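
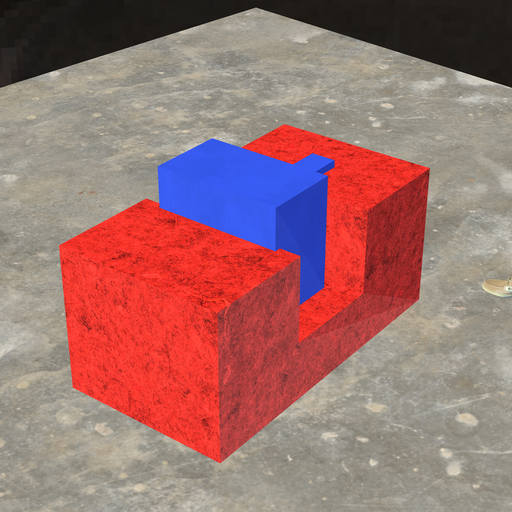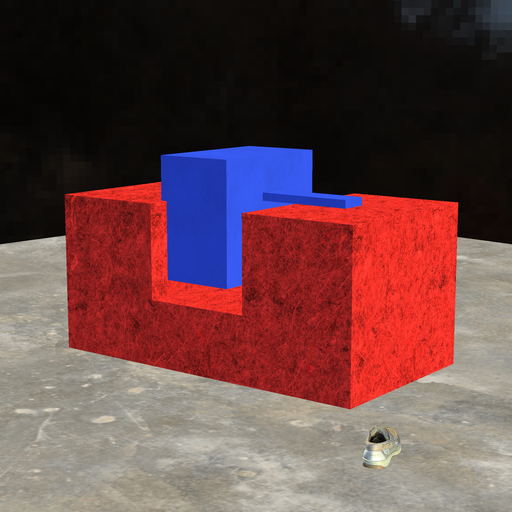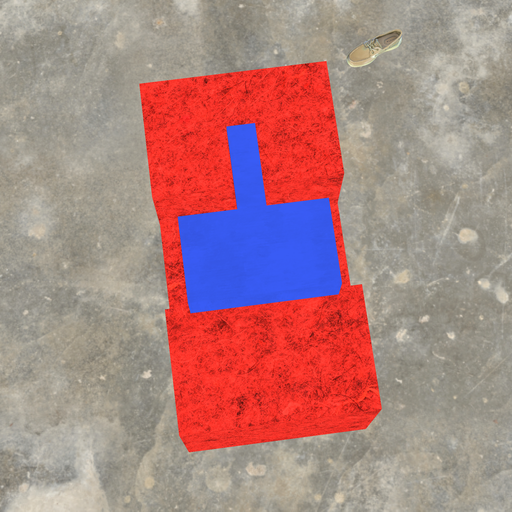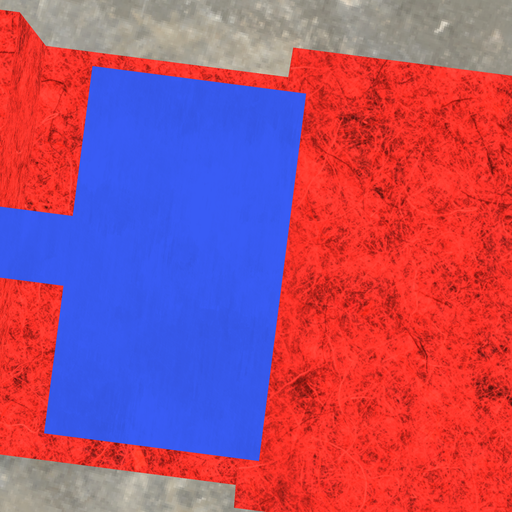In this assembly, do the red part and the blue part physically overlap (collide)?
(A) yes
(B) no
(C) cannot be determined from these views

(A) yes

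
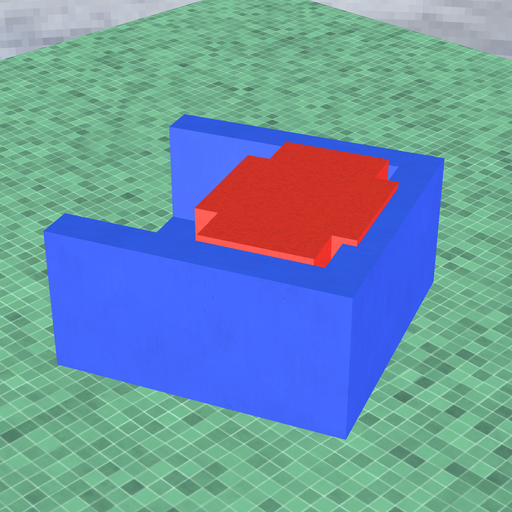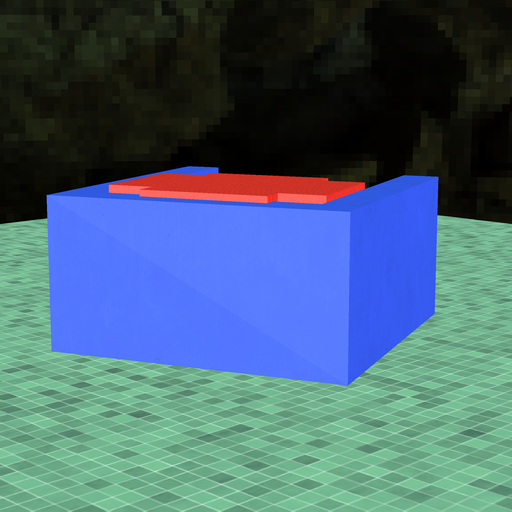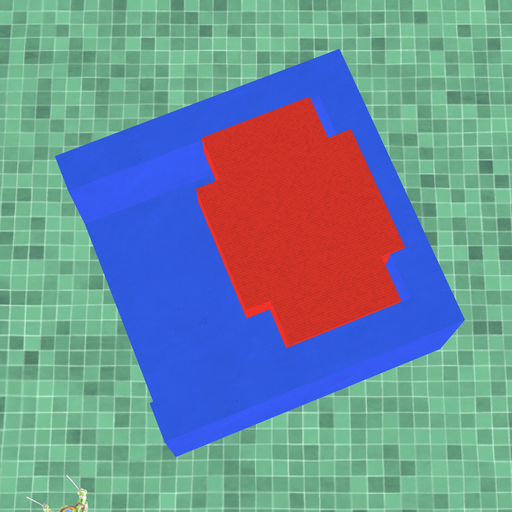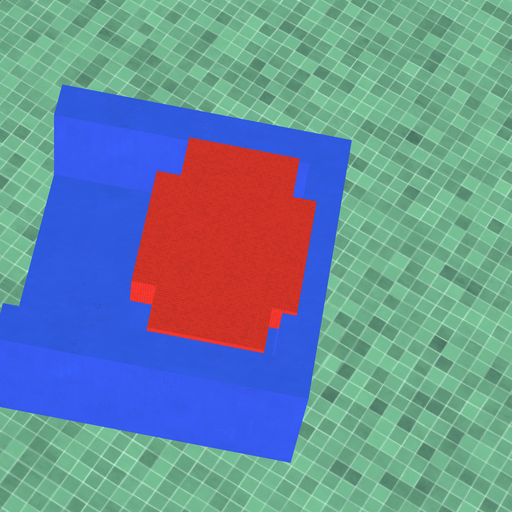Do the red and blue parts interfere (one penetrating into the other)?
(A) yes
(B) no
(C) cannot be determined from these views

(A) yes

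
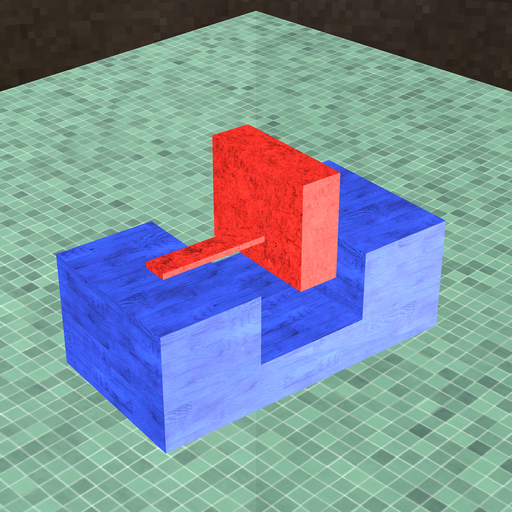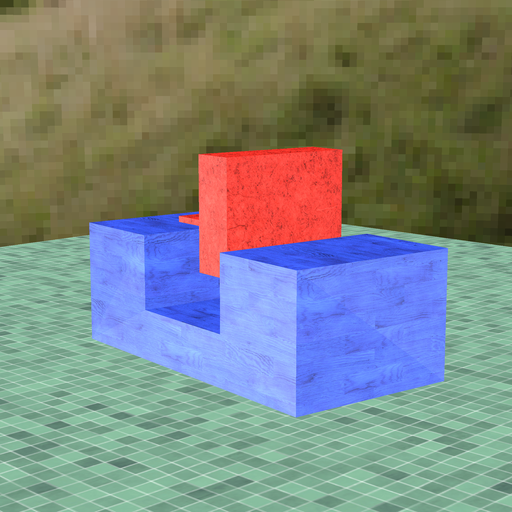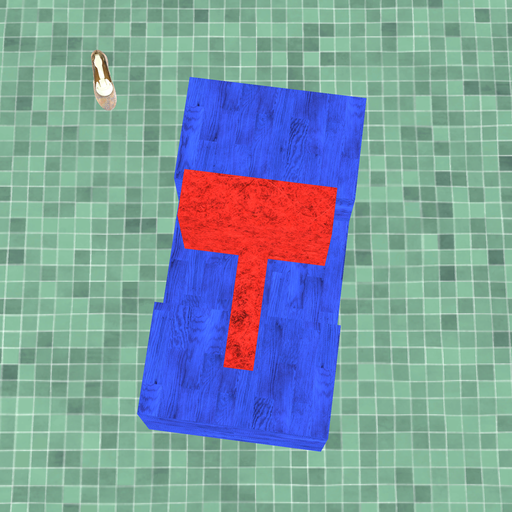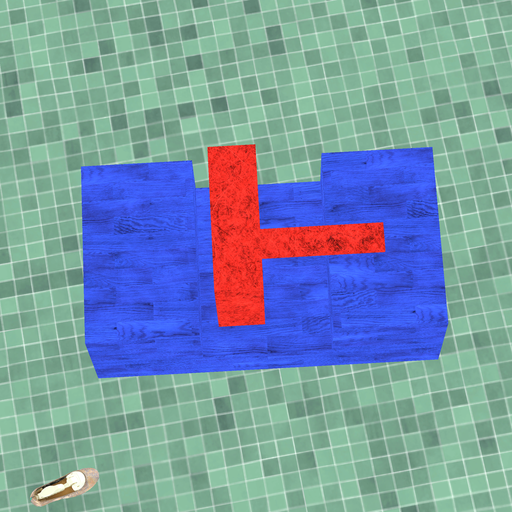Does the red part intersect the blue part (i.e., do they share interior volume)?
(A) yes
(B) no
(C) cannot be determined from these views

(B) no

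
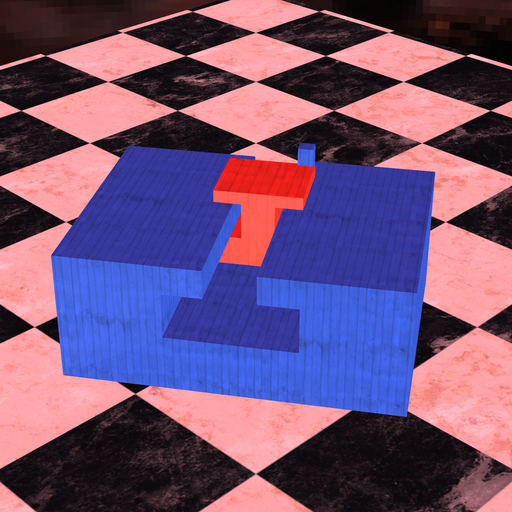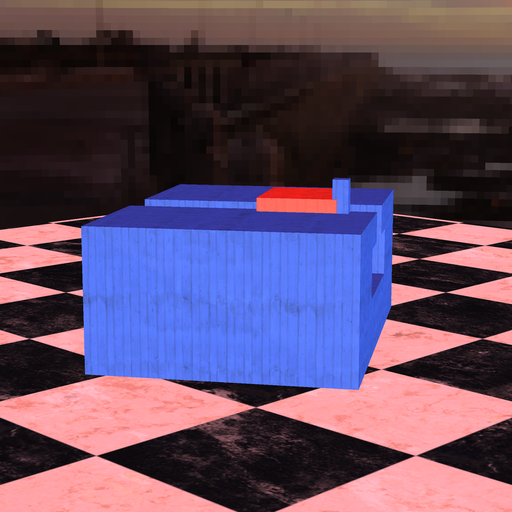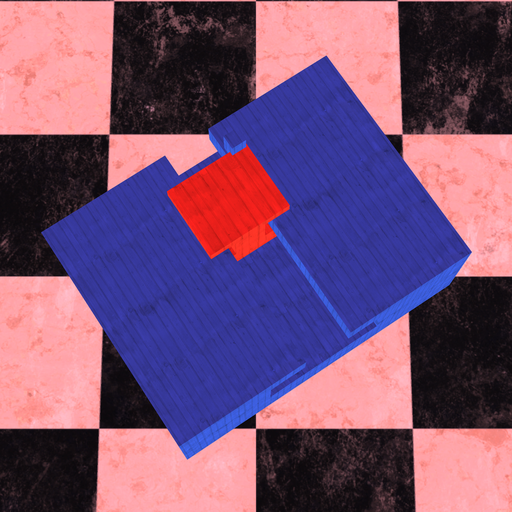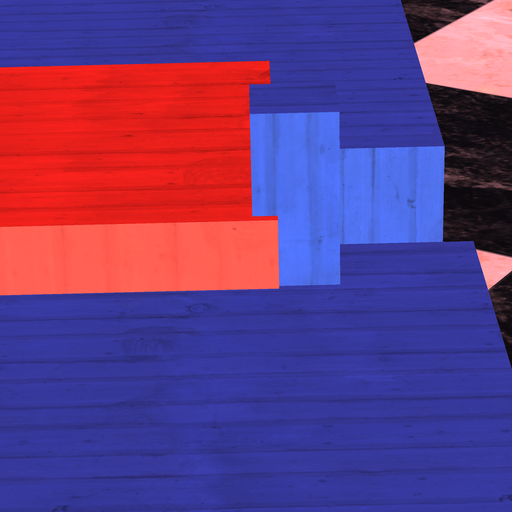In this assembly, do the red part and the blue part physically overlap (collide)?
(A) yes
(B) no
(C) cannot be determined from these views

(A) yes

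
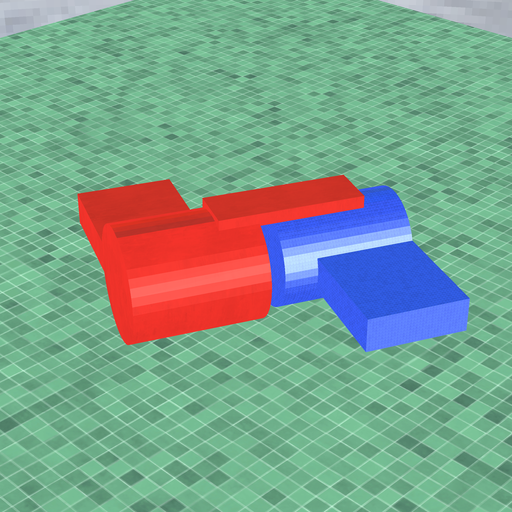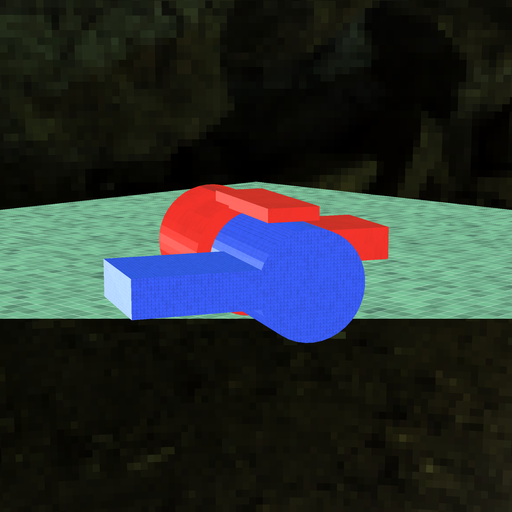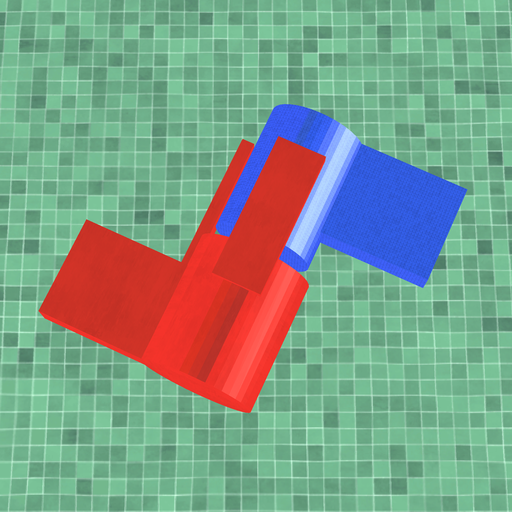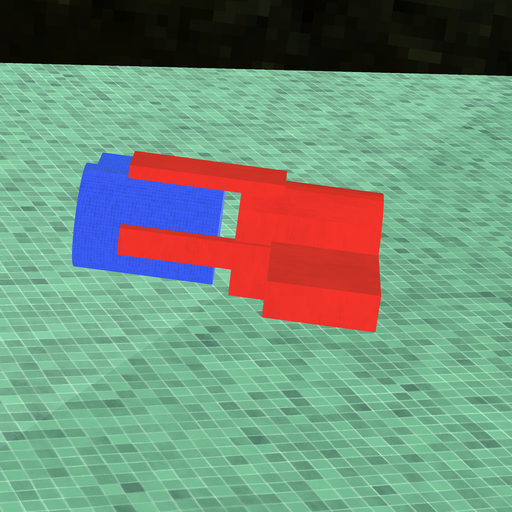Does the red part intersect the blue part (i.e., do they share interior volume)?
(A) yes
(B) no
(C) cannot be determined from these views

(B) no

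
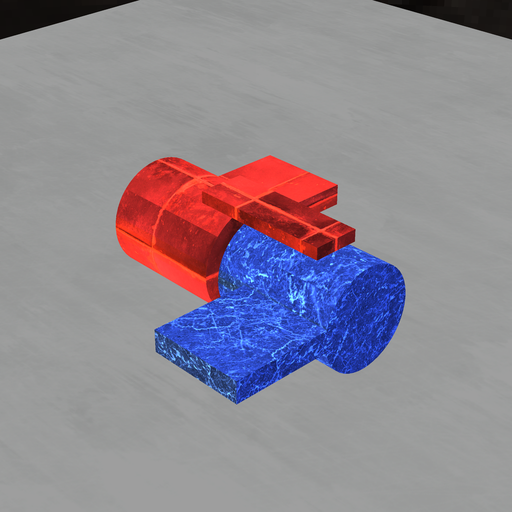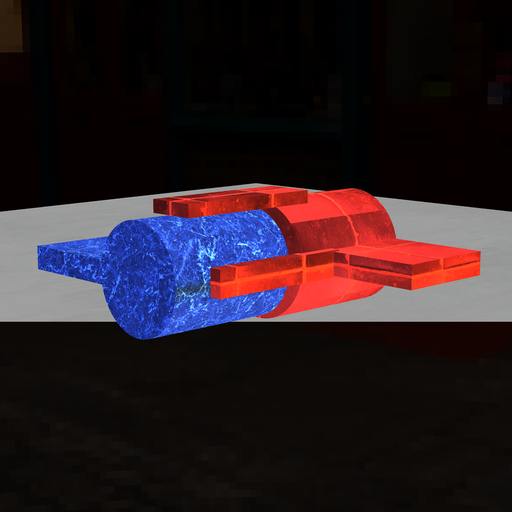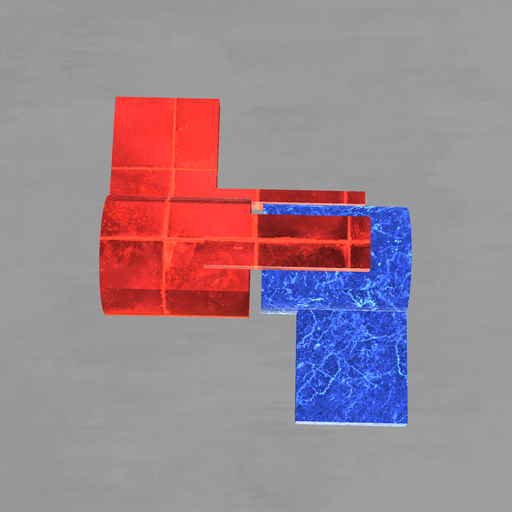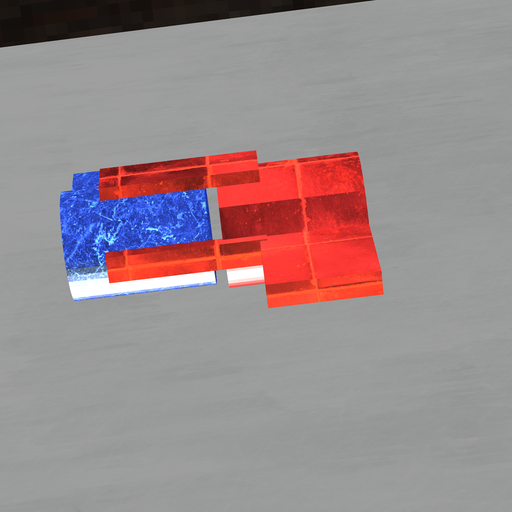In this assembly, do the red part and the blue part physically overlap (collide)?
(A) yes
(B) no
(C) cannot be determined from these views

(B) no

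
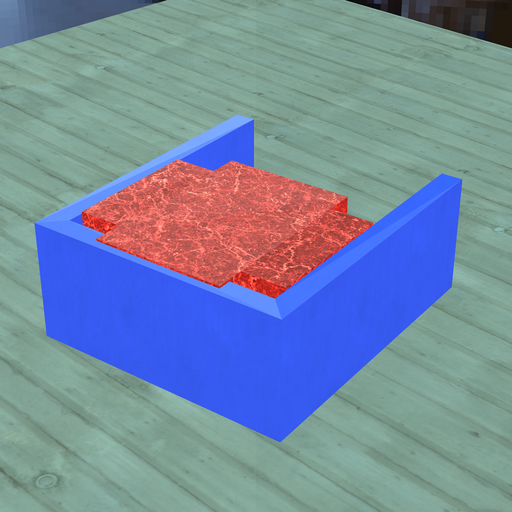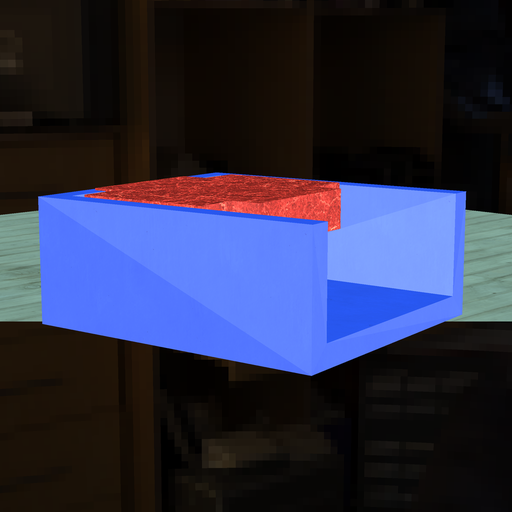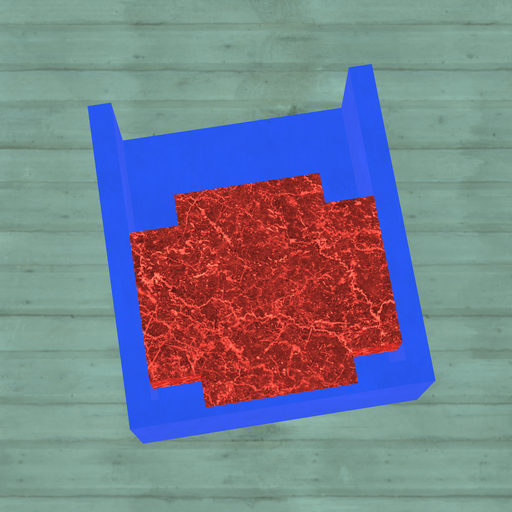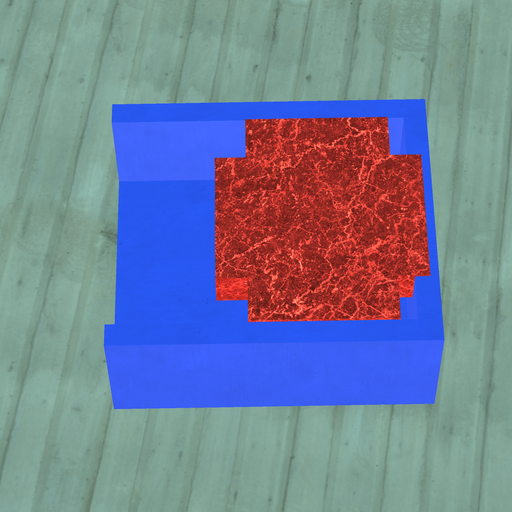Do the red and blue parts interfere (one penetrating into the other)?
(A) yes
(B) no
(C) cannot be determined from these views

(A) yes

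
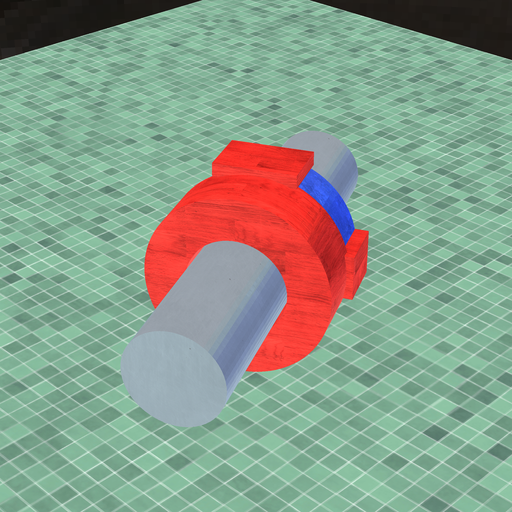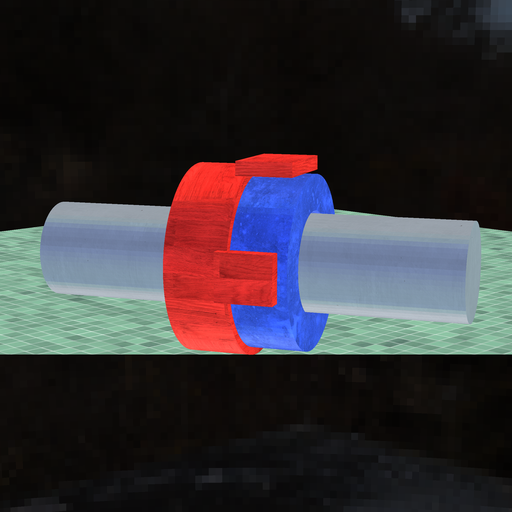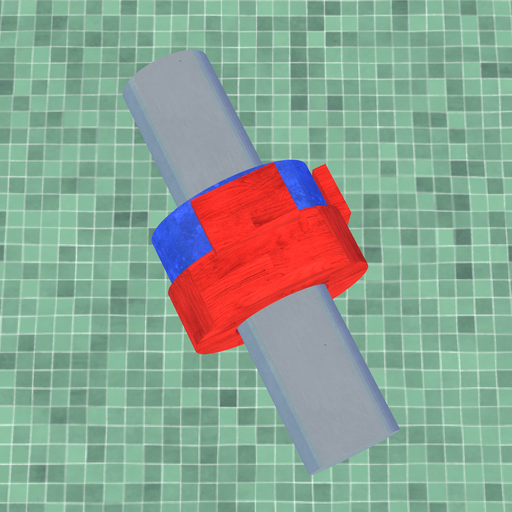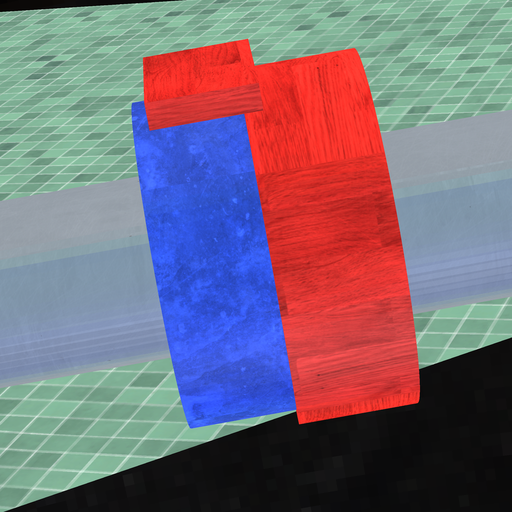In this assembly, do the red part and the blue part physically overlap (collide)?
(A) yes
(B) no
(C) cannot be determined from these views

(A) yes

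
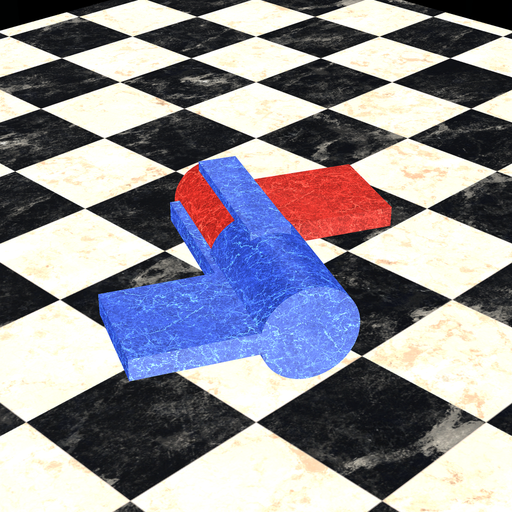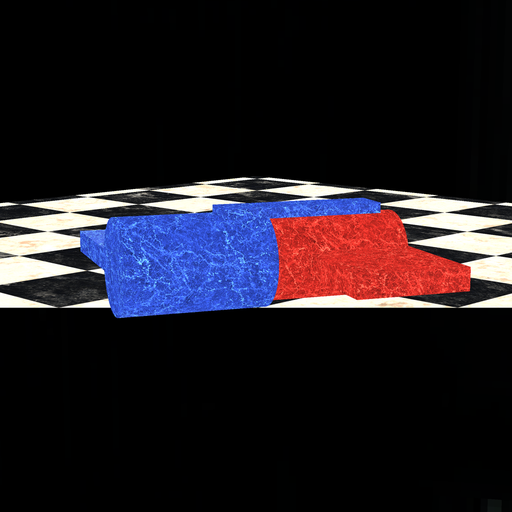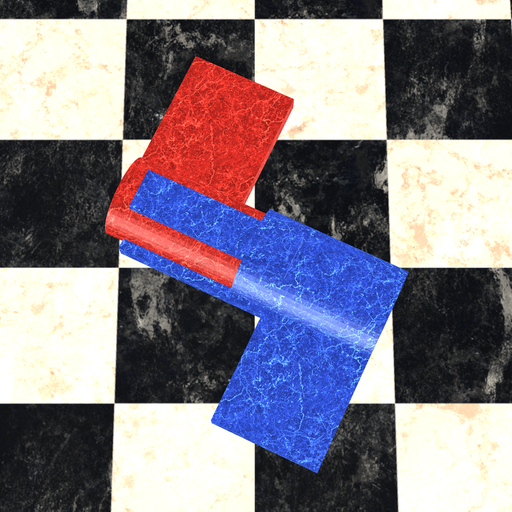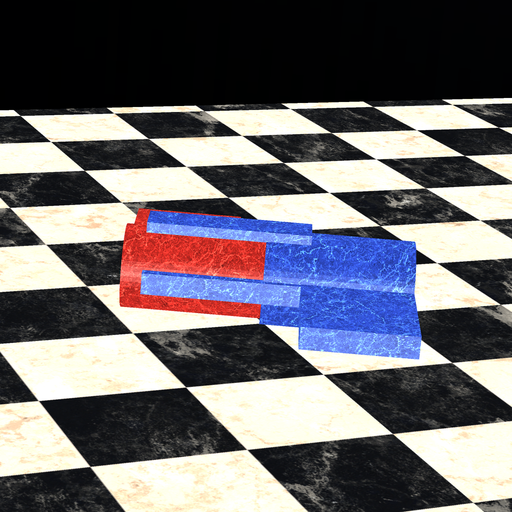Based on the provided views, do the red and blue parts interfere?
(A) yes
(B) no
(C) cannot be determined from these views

(A) yes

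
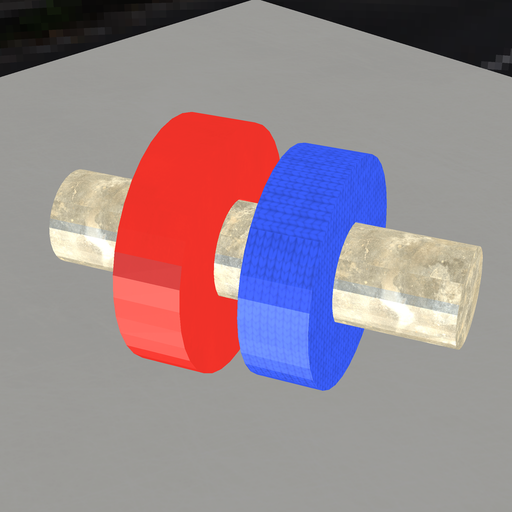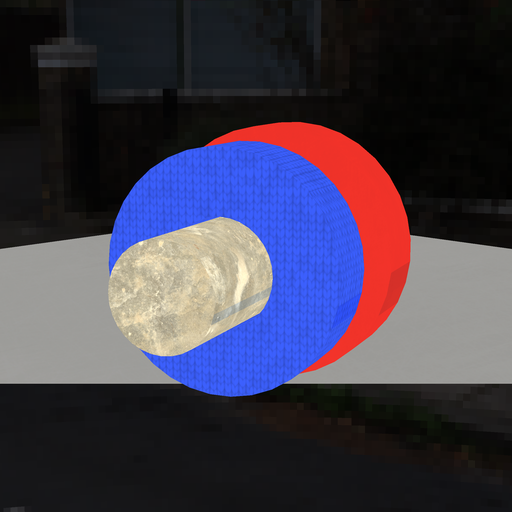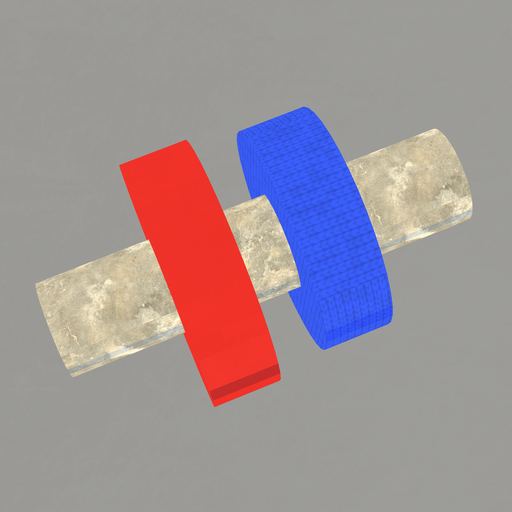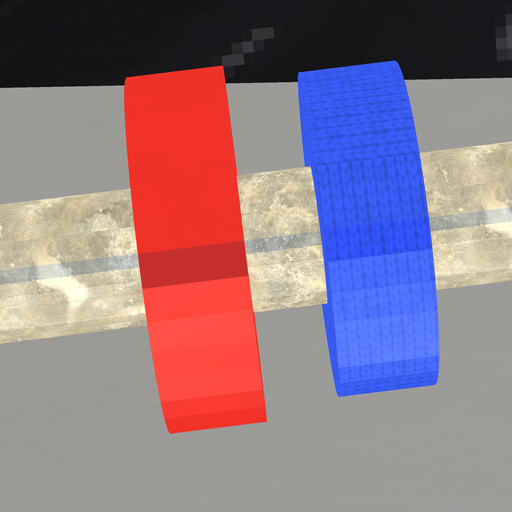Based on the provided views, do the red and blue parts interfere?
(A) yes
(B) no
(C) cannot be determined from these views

(B) no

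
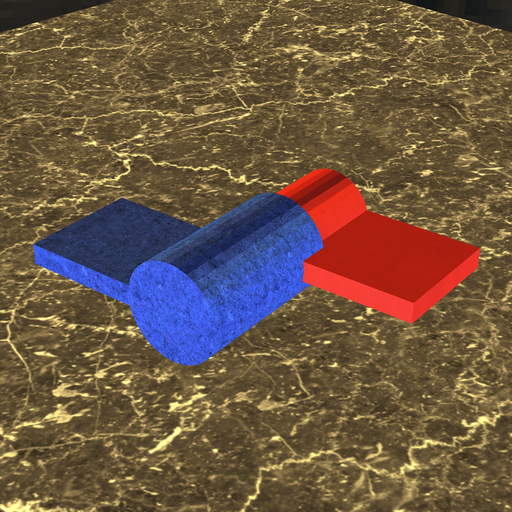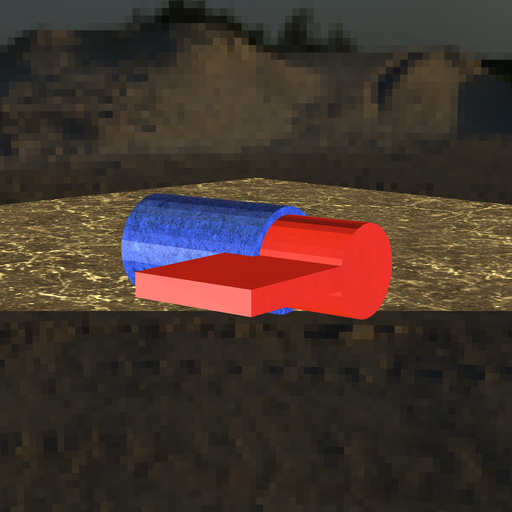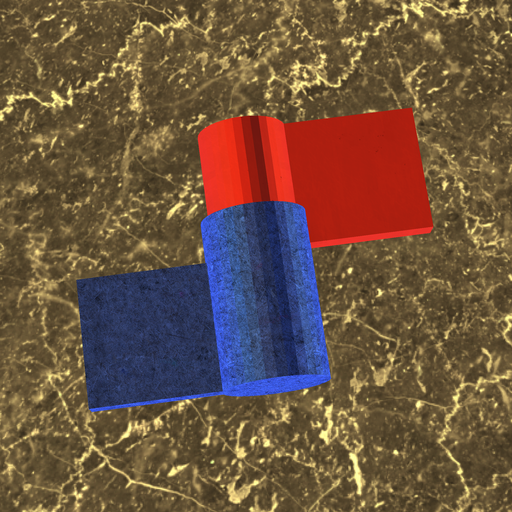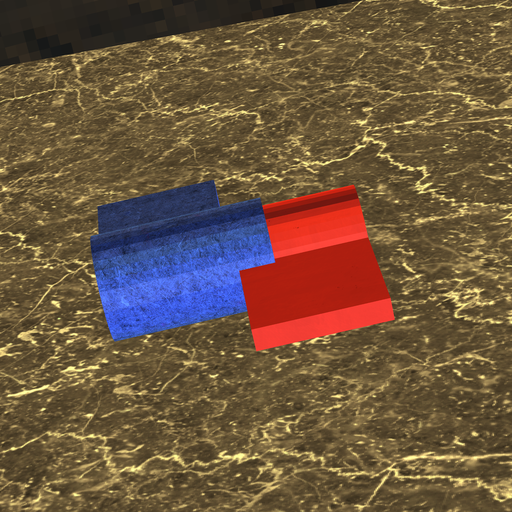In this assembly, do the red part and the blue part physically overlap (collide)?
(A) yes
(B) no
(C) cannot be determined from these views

(A) yes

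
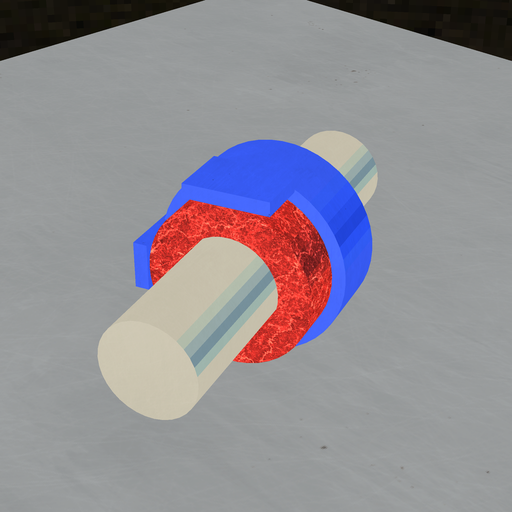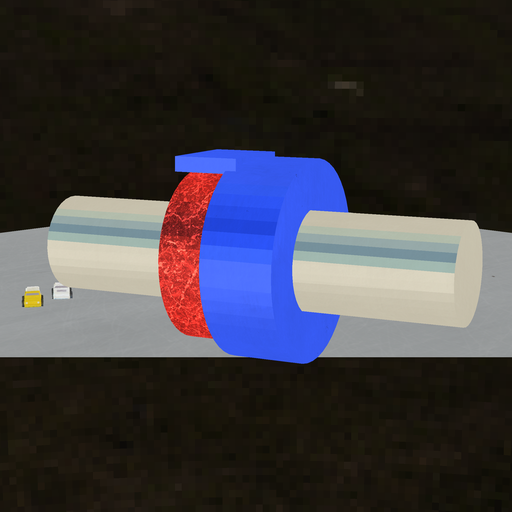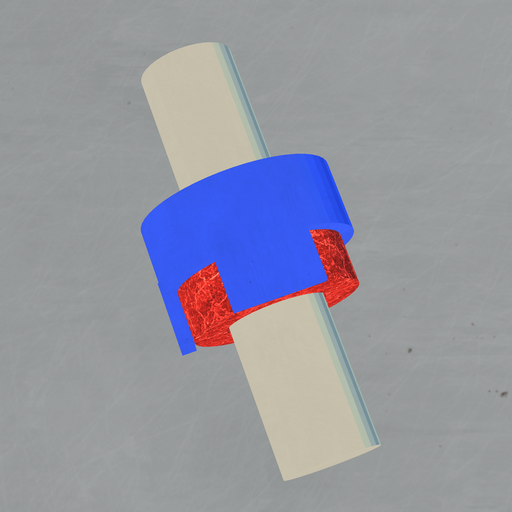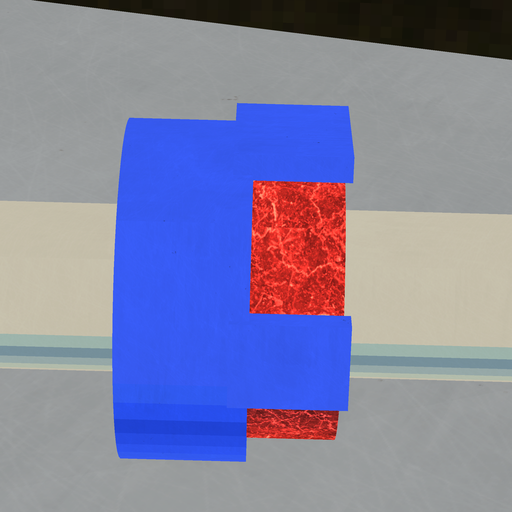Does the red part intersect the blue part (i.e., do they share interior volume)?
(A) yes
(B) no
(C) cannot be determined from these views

(A) yes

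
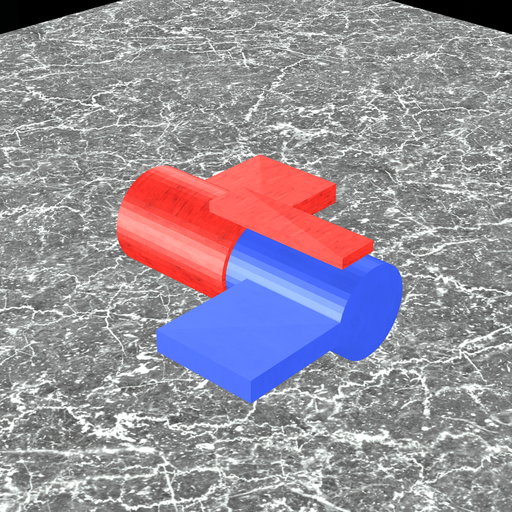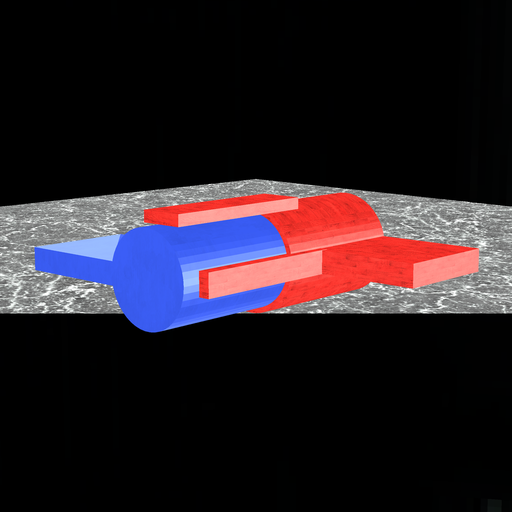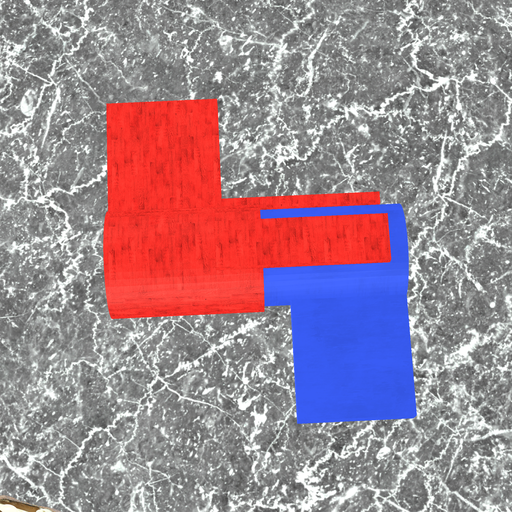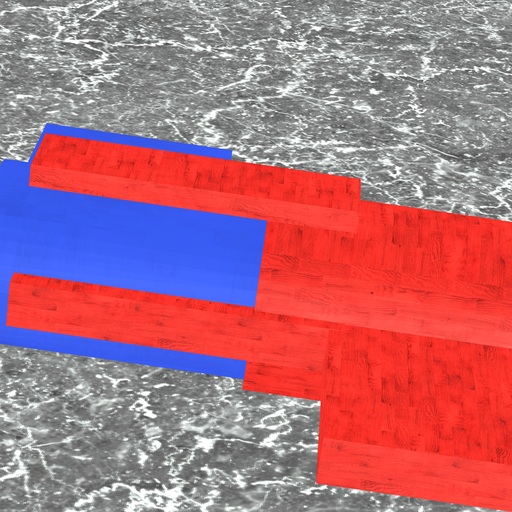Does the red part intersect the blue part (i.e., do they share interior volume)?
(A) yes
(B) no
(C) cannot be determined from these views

(A) yes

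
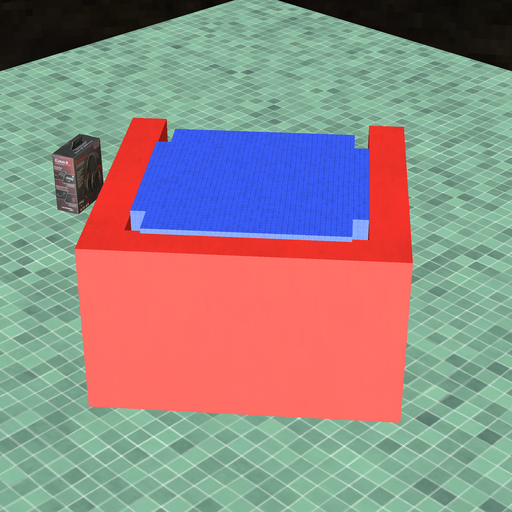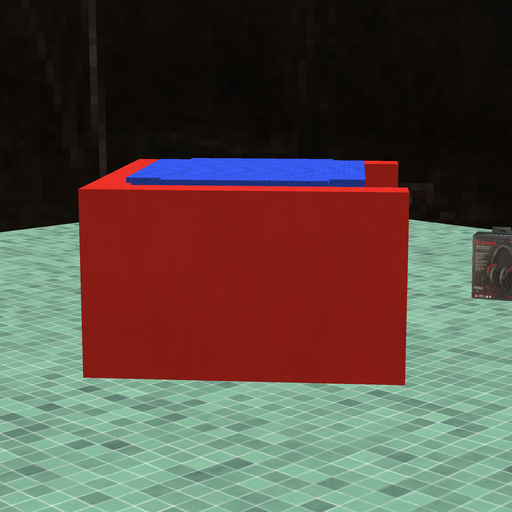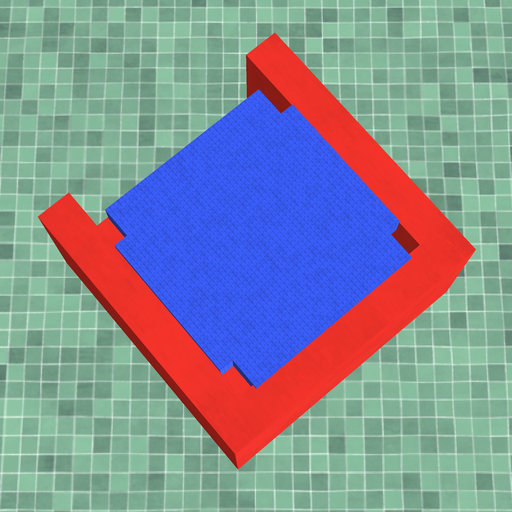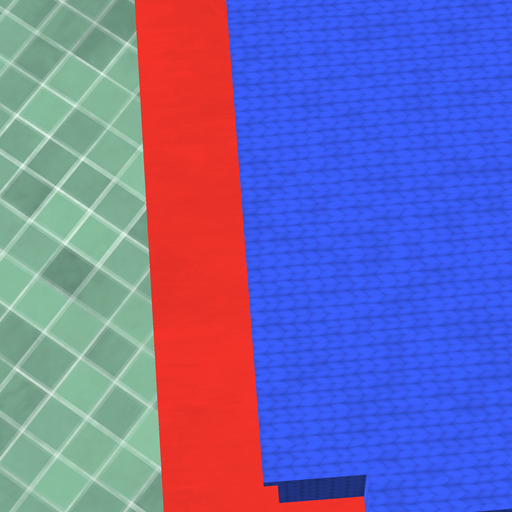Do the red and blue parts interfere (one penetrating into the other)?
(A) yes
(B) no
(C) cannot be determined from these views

(A) yes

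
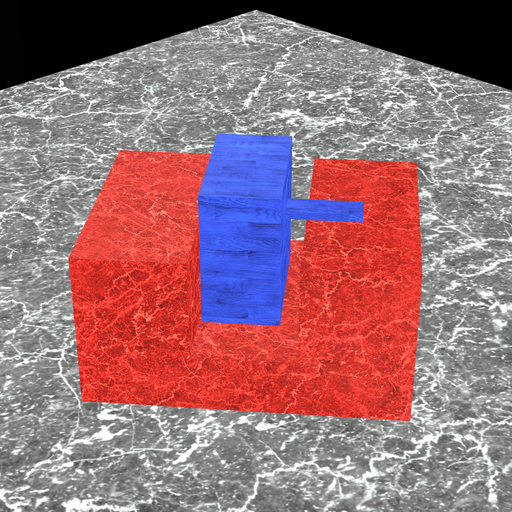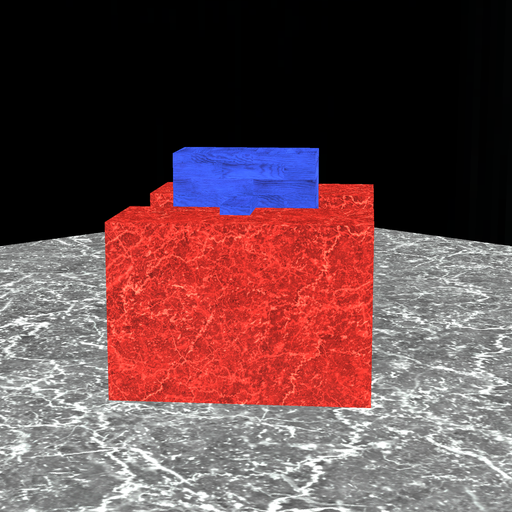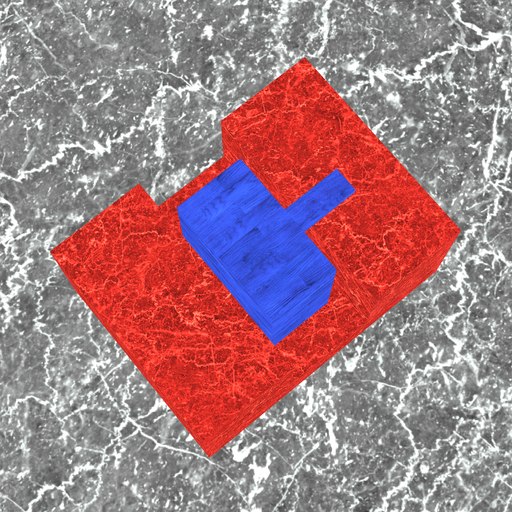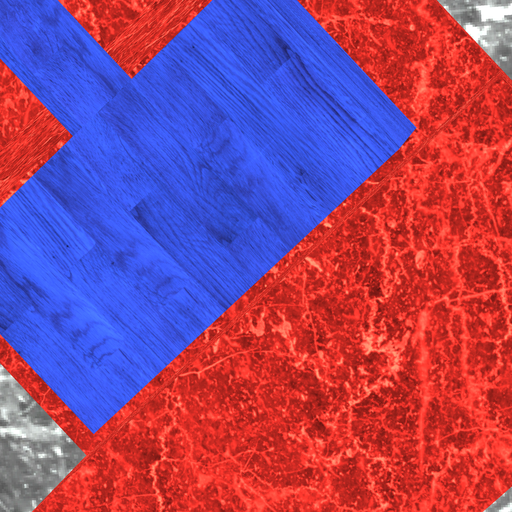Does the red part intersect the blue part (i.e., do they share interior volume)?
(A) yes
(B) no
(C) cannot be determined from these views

(B) no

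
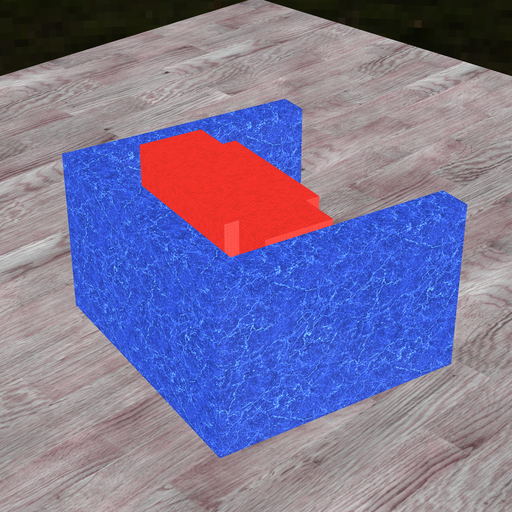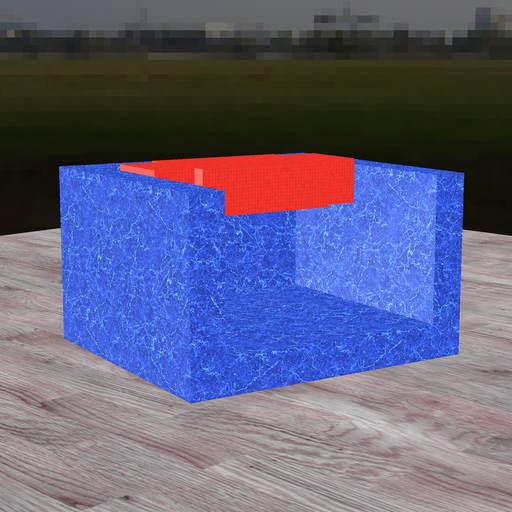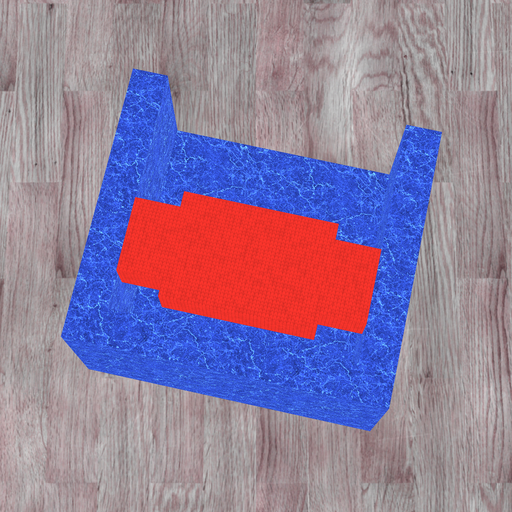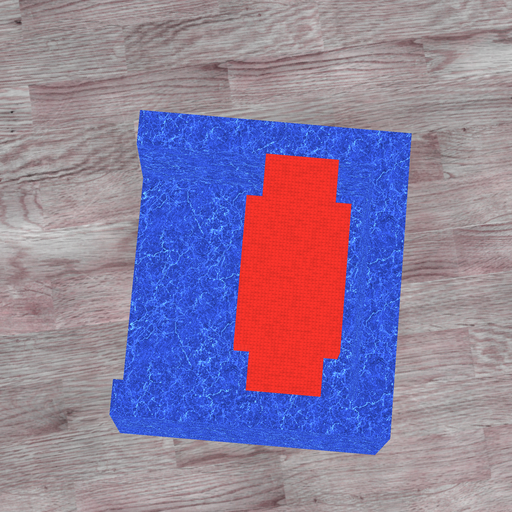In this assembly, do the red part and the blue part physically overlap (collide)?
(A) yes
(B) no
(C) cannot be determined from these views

(B) no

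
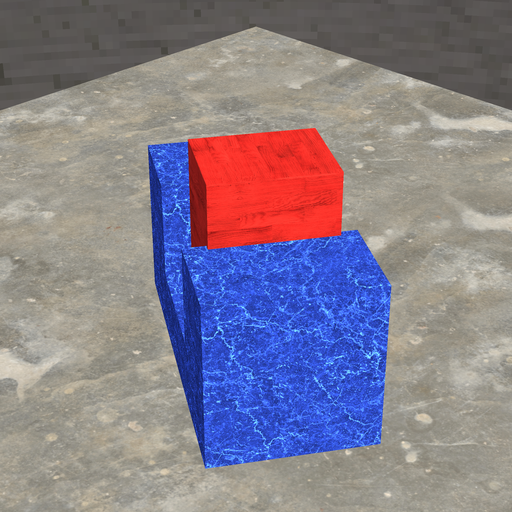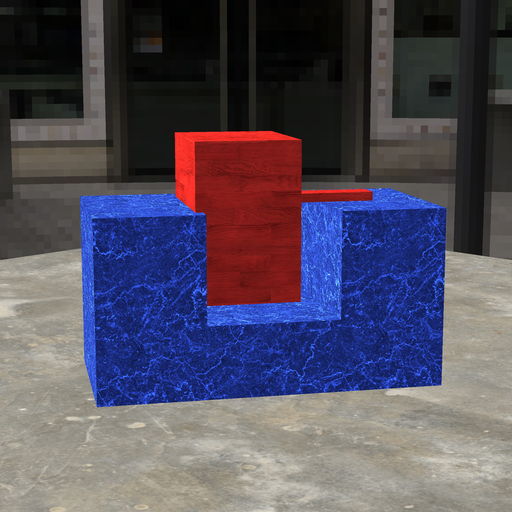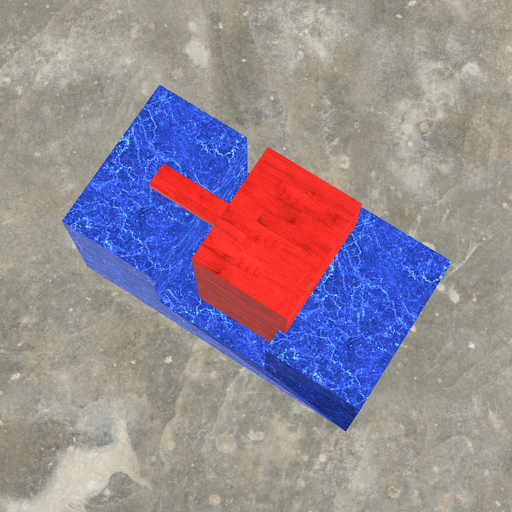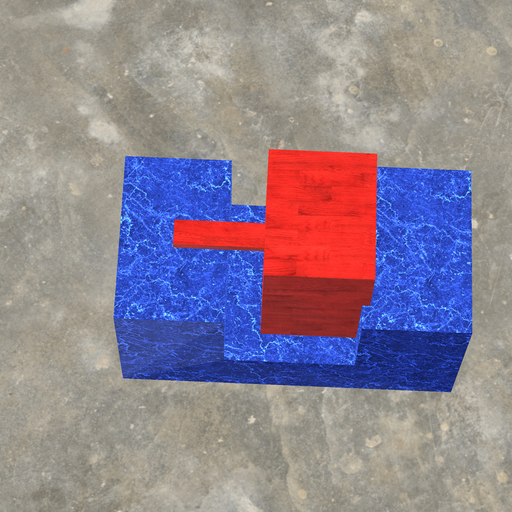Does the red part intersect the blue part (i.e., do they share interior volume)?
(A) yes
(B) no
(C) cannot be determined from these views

(A) yes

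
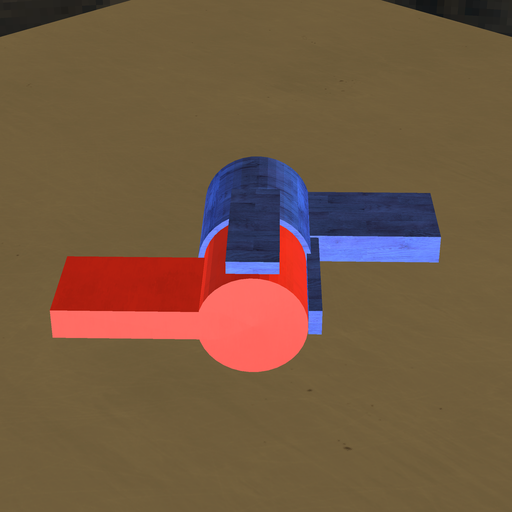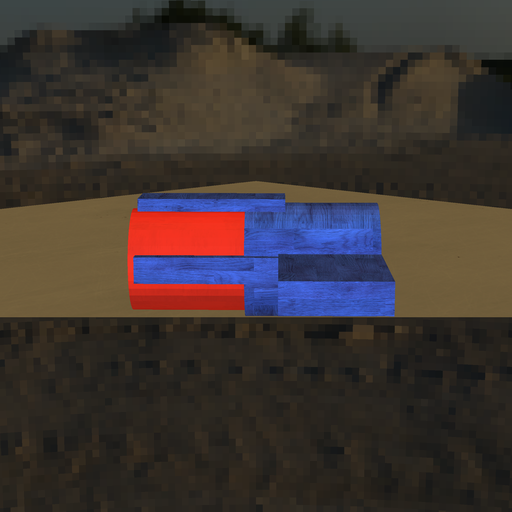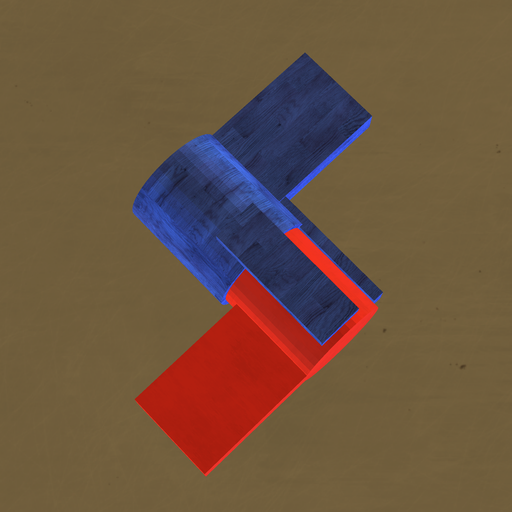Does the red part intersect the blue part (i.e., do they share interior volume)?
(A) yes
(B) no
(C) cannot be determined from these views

(A) yes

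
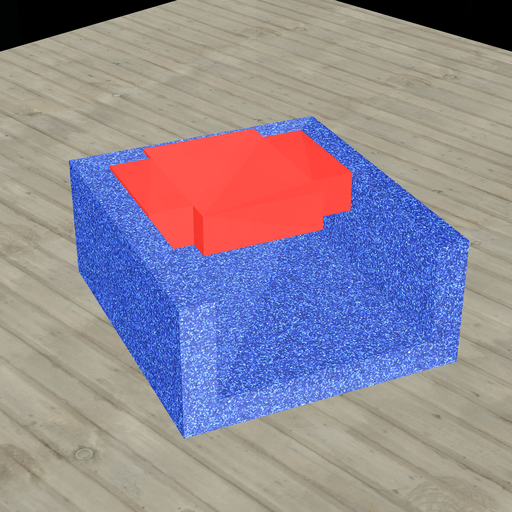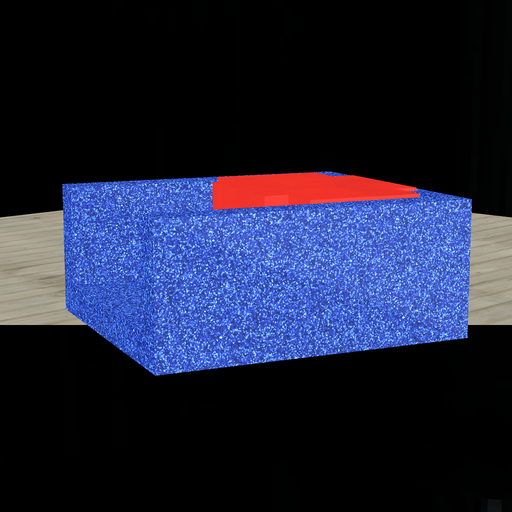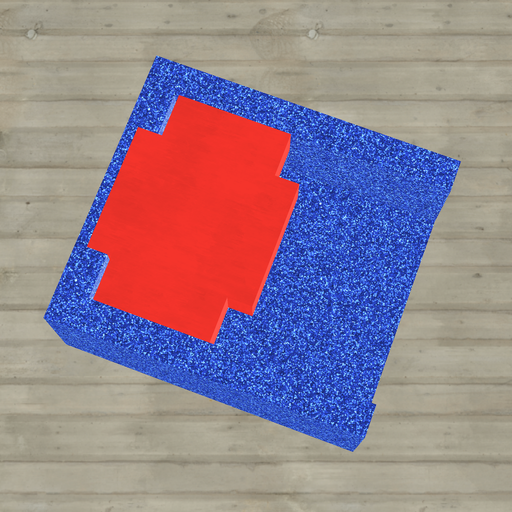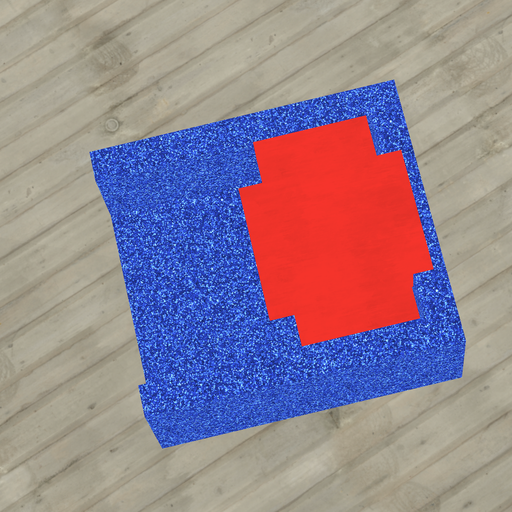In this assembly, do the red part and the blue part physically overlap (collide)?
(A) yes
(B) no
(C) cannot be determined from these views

(A) yes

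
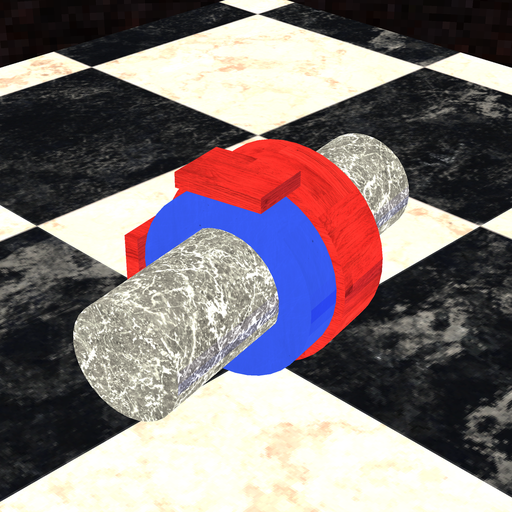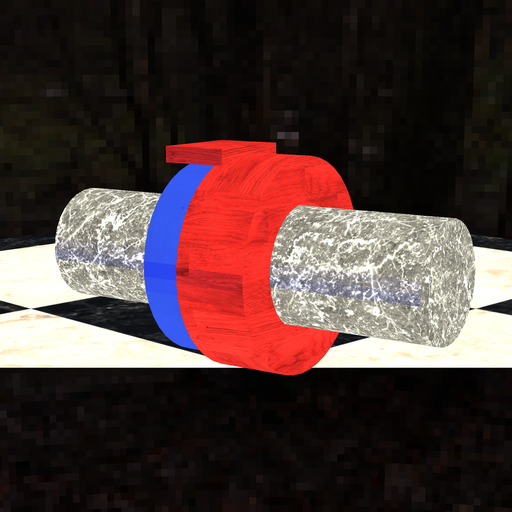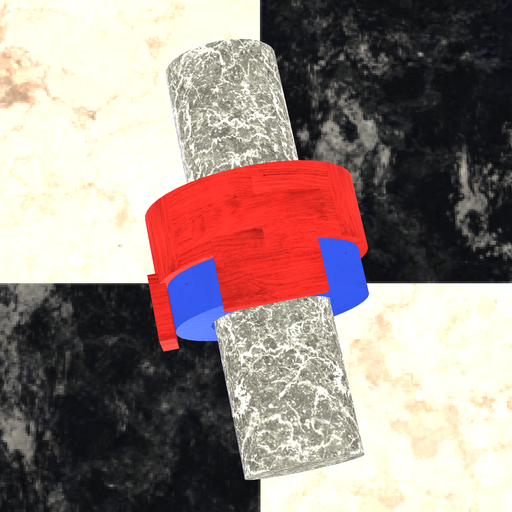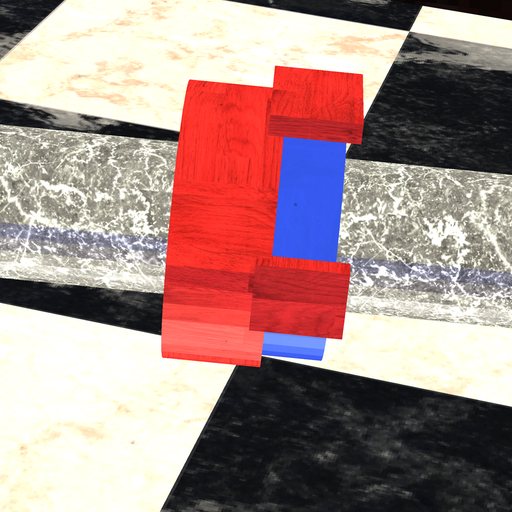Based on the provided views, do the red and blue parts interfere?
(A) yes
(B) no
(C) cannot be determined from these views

(A) yes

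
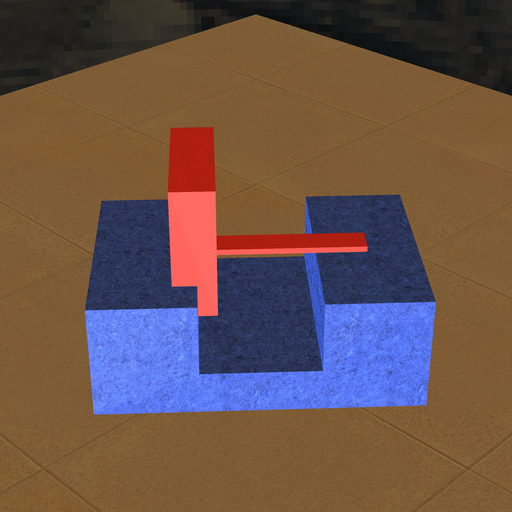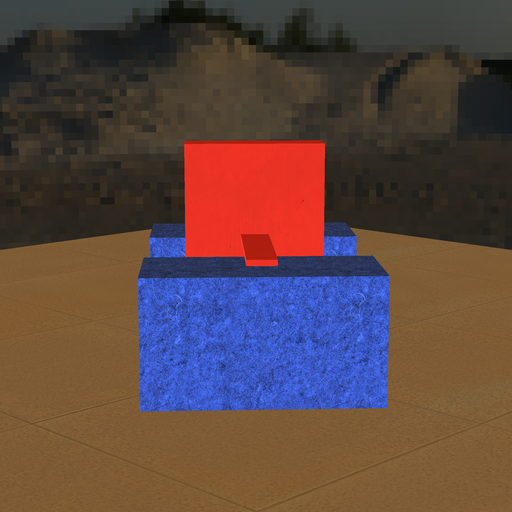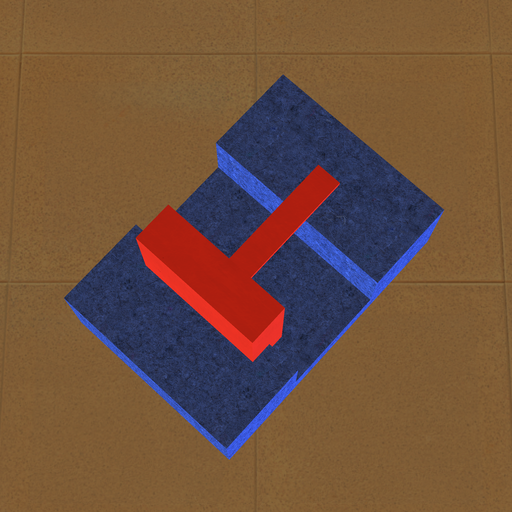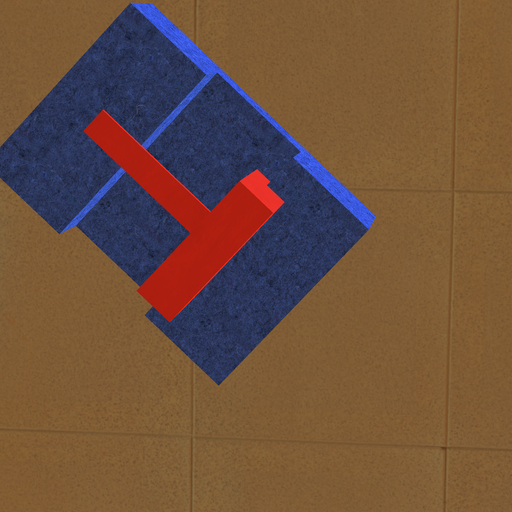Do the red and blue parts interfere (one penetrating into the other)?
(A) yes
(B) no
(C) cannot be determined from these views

(A) yes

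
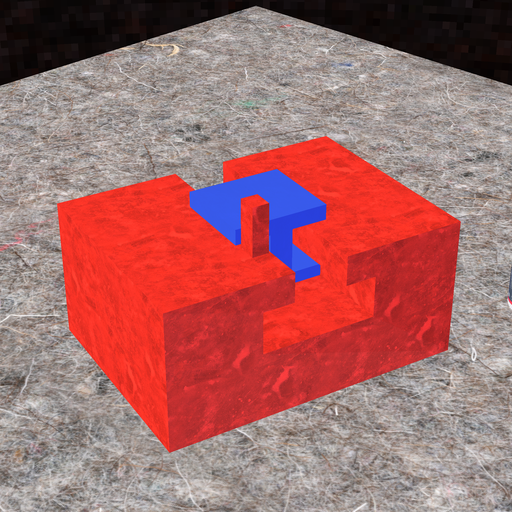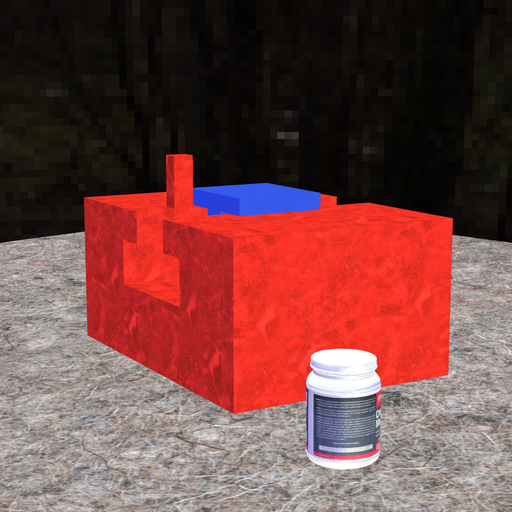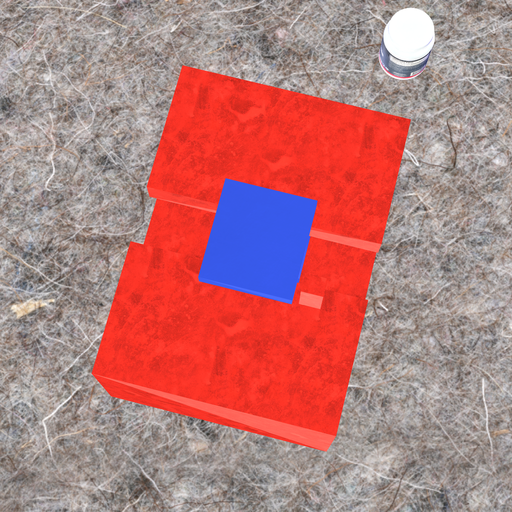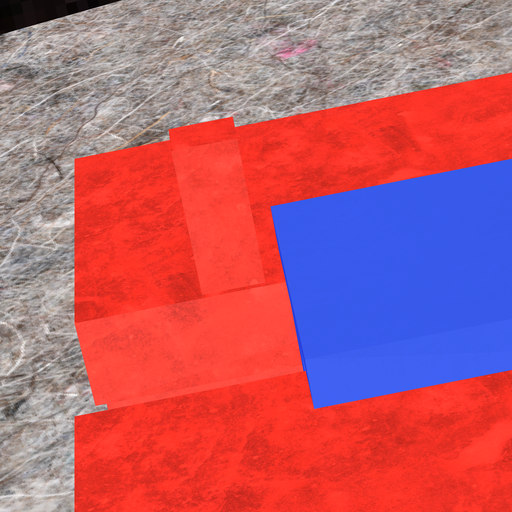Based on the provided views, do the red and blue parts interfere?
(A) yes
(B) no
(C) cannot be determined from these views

(B) no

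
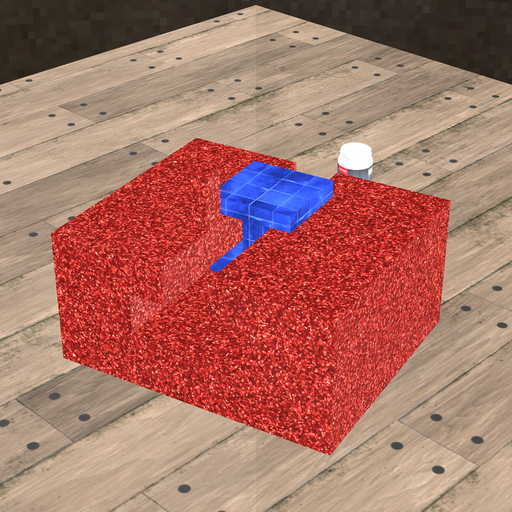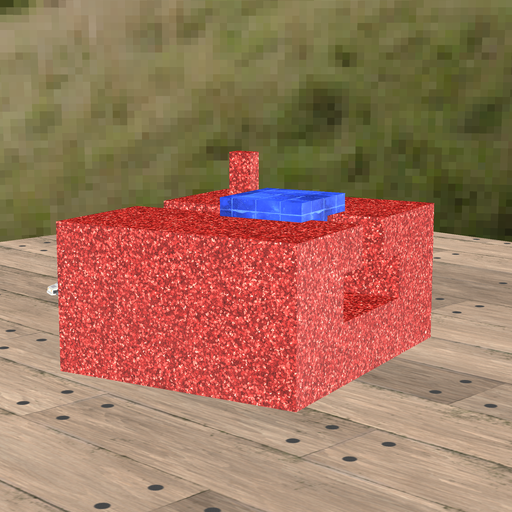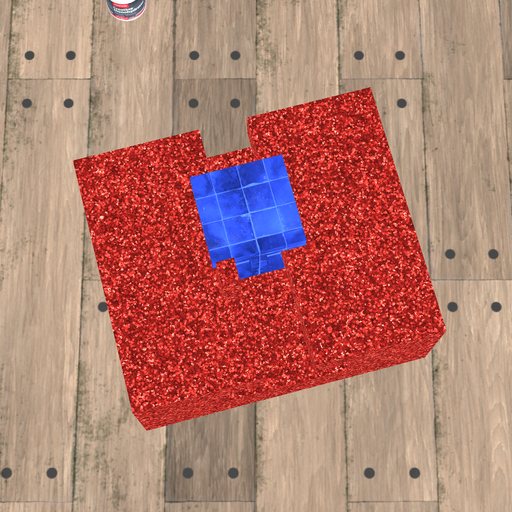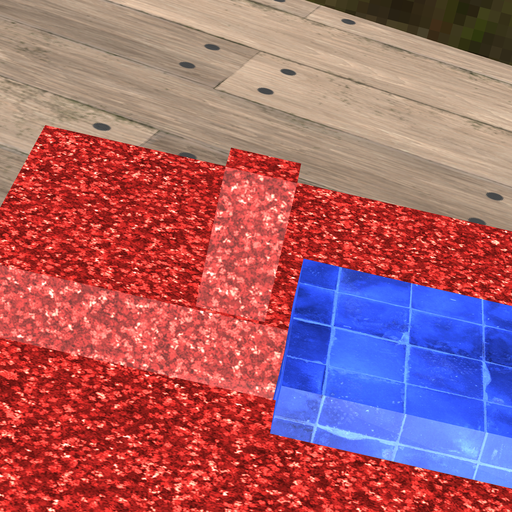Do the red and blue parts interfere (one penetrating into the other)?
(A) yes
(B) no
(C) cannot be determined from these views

(B) no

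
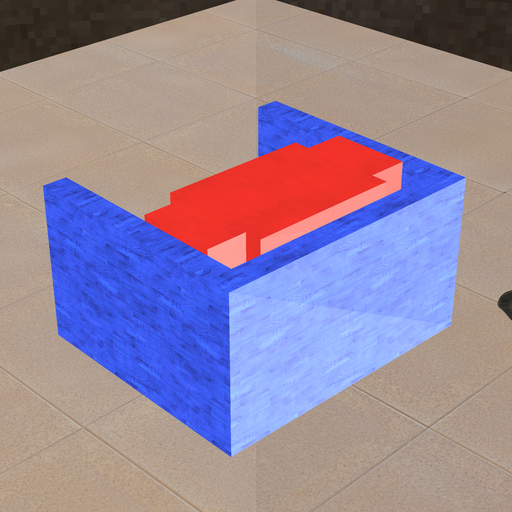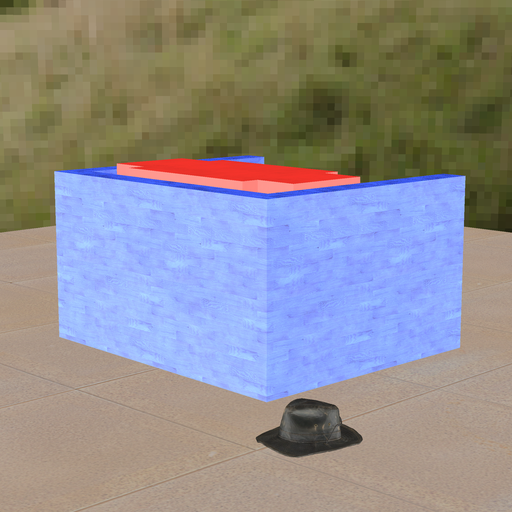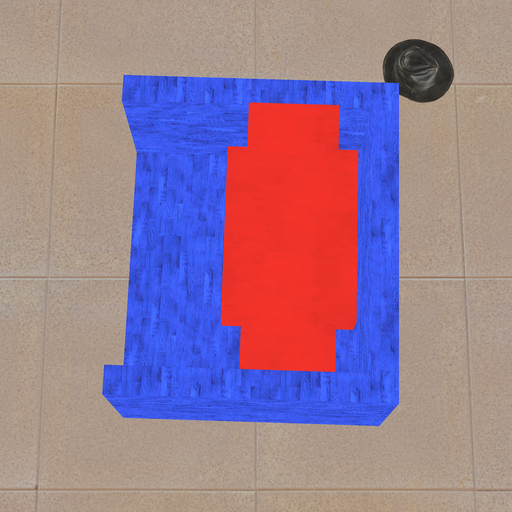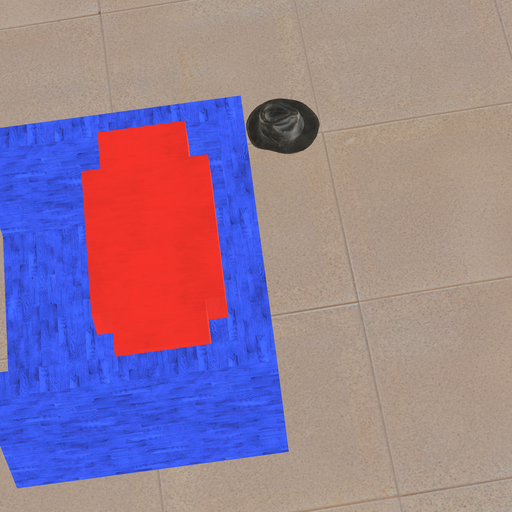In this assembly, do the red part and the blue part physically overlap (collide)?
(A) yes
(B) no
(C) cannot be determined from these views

(B) no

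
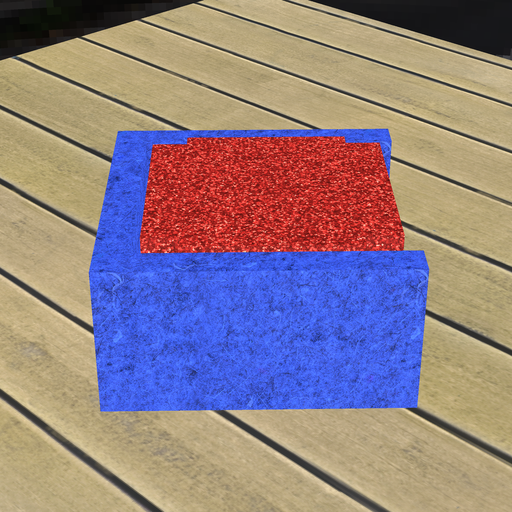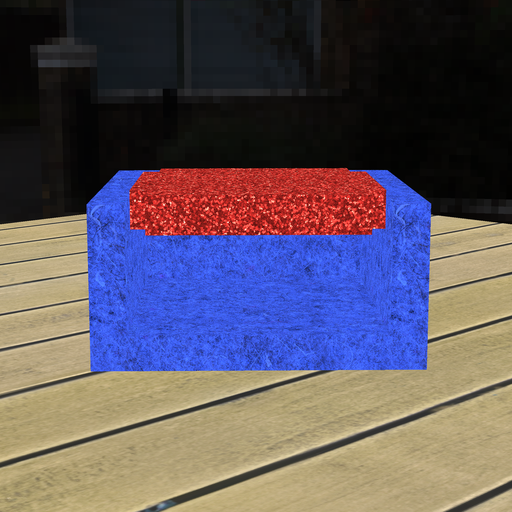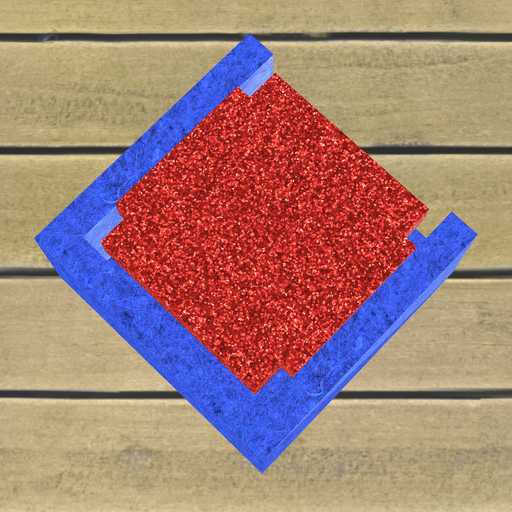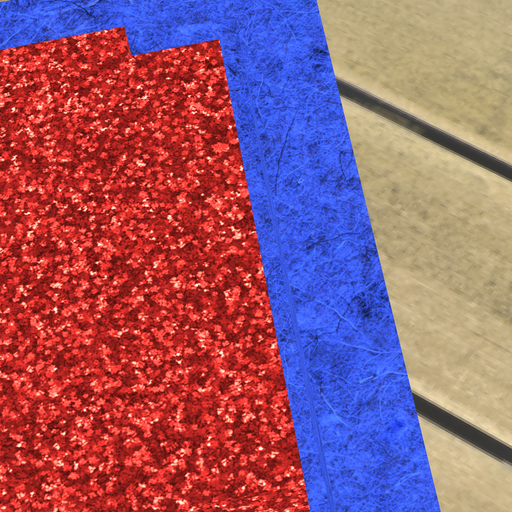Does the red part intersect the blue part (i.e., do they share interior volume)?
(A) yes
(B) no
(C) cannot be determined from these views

(B) no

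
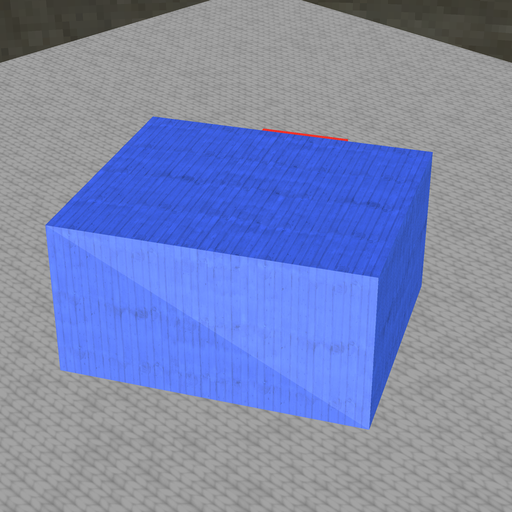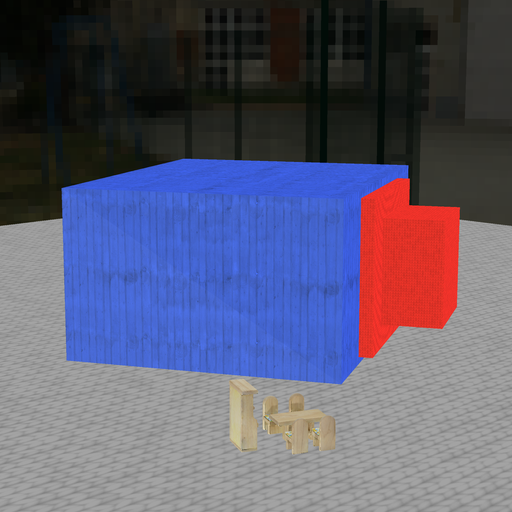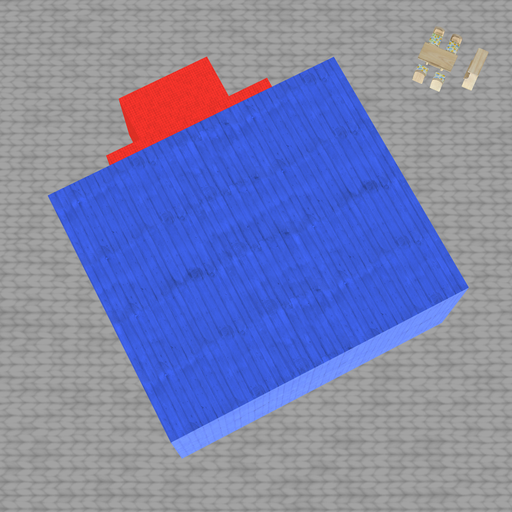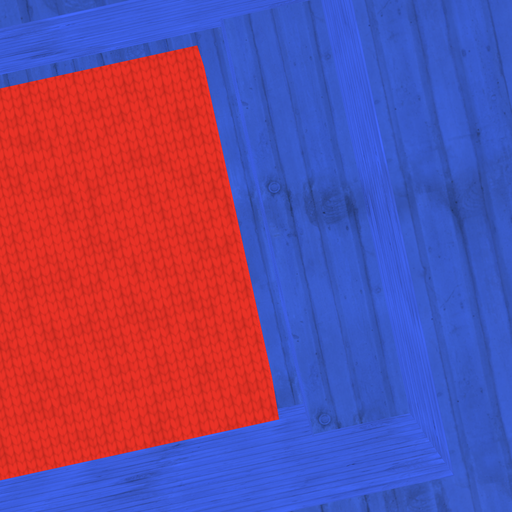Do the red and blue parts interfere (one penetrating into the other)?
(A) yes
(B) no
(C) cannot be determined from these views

(B) no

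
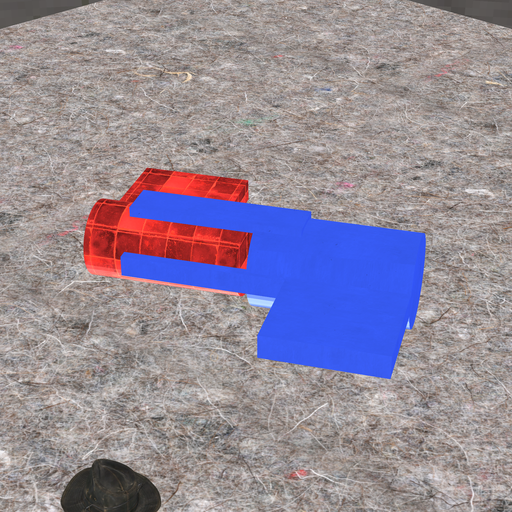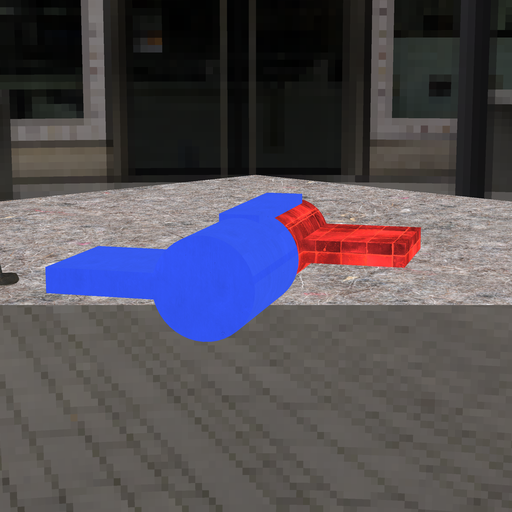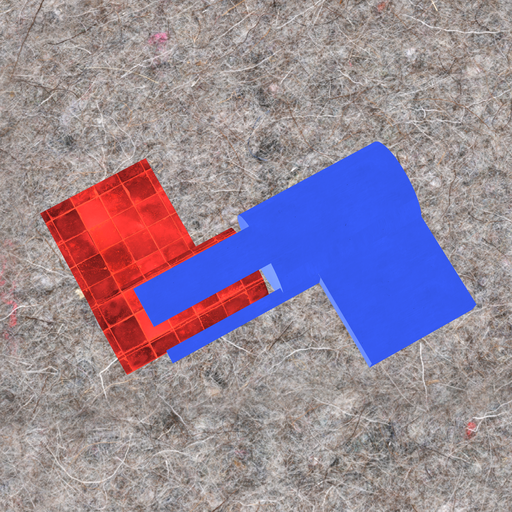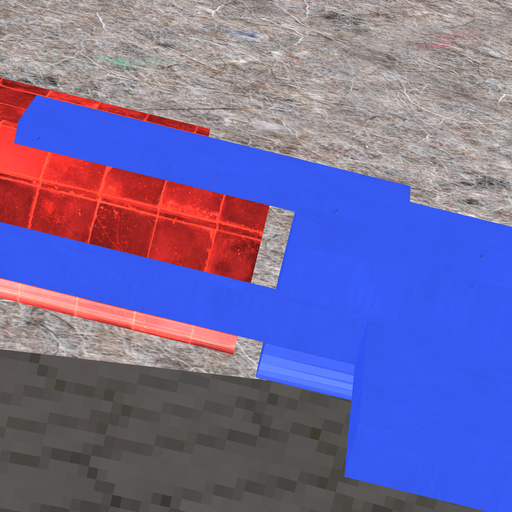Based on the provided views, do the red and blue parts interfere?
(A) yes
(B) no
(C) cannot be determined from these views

(B) no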